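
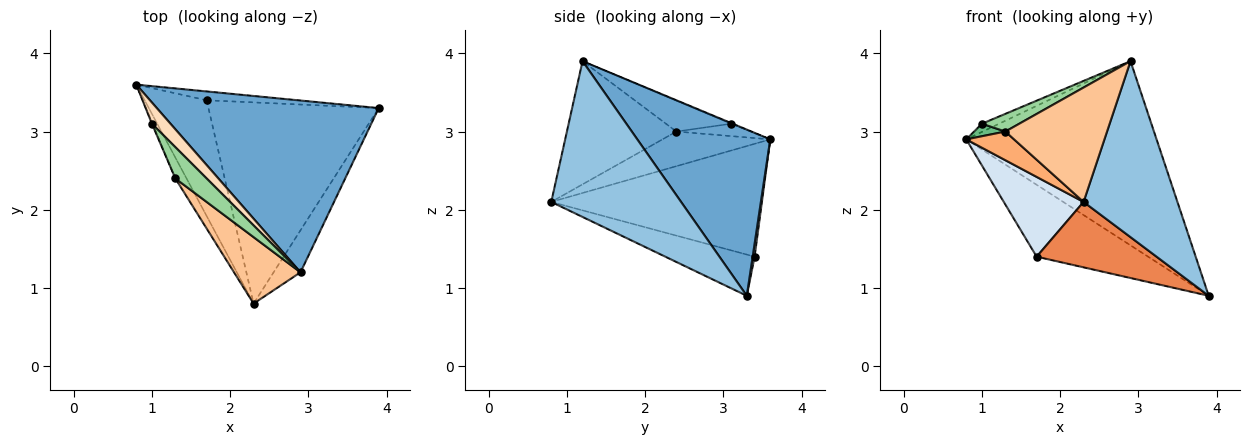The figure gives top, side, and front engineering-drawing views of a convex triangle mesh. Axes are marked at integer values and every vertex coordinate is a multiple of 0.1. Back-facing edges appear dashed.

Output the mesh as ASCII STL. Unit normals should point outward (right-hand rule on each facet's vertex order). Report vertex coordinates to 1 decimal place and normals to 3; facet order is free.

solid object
 facet normal 0.455 0.651 0.607
  outer loop
   vertex 2.9 1.2 3.9
   vertex 3.9 3.3 0.9
   vertex 0.8 3.6 2.9
  endloop
 endfacet
 facet normal 0.803 -0.580 -0.139
  outer loop
   vertex 2.9 1.2 3.9
   vertex 2.3 0.8 2.1
   vertex 3.9 3.3 0.9
  endloop
 endfacet
 facet normal 0.017 0.992 -0.122
  outer loop
   vertex 1.7 3.4 1.4
   vertex 0.8 3.6 2.9
   vertex 3.9 3.3 0.9
  endloop
 endfacet
 facet normal -0.832 -0.315 -0.457
  outer loop
   vertex 1.7 3.4 1.4
   vertex 2.3 0.8 2.1
   vertex 0.8 3.6 2.9
  endloop
 endfacet
 facet normal -0.224 -0.301 -0.927
  outer loop
   vertex 1.7 3.4 1.4
   vertex 3.9 3.3 0.9
   vertex 2.3 0.8 2.1
  endloop
 endfacet
 facet normal -0.877 -0.389 -0.283
  outer loop
   vertex 1.3 2.4 3.0
   vertex 0.8 3.6 2.9
   vertex 2.3 0.8 2.1
  endloop
 endfacet
 facet normal -0.681 -0.633 0.368
  outer loop
   vertex 1.3 2.4 3.0
   vertex 2.3 0.8 2.1
   vertex 2.9 1.2 3.9
  endloop
 endfacet
 facet normal -0.033 0.360 0.932
  outer loop
   vertex 1.0 3.1 3.1
   vertex 2.9 1.2 3.9
   vertex 0.8 3.6 2.9
  endloop
 endfacet
 facet normal -0.921 -0.388 -0.048
  outer loop
   vertex 1.0 3.1 3.1
   vertex 0.8 3.6 2.9
   vertex 1.3 2.4 3.0
  endloop
 endfacet
 facet normal -0.652 -0.374 0.660
  outer loop
   vertex 1.0 3.1 3.1
   vertex 1.3 2.4 3.0
   vertex 2.9 1.2 3.9
  endloop
 endfacet
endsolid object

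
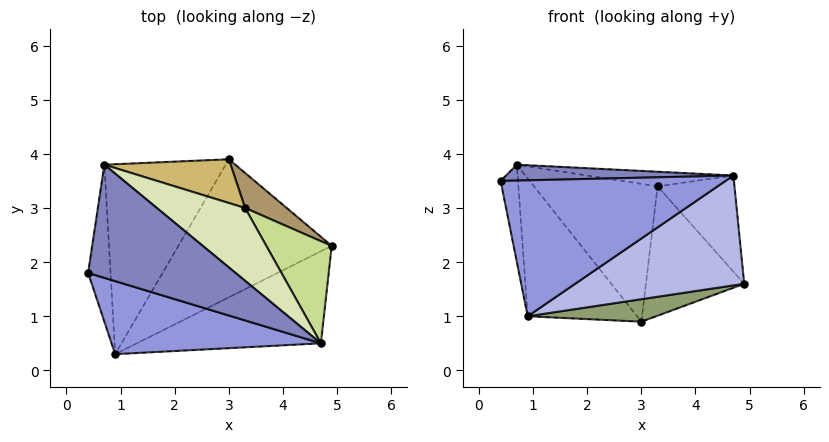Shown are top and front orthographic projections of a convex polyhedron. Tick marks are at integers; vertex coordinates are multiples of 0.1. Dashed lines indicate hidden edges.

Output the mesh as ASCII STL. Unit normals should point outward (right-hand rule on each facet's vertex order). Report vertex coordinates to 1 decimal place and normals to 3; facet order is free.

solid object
 facet normal -0.936 0.185 -0.298
  outer loop
   vertex 0.9 0.3 1.0
   vertex 0.4 1.8 3.5
   vertex 0.7 3.8 3.8
  endloop
 endfacet
 facet normal -0.065 -0.139 0.988
  outer loop
   vertex 4.7 0.5 3.6
   vertex 0.7 3.8 3.8
   vertex 0.4 1.8 3.5
  endloop
 endfacet
 facet normal -0.267 -0.849 0.456
  outer loop
   vertex 4.7 0.5 3.6
   vertex 0.4 1.8 3.5
   vertex 0.9 0.3 1.0
  endloop
 endfacet
 facet normal 0.432 -0.691 -0.579
  outer loop
   vertex 4.7 0.5 3.6
   vertex 0.9 0.3 1.0
   vertex 4.9 2.3 1.6
  endloop
 endfacet
 facet normal 0.223 -0.157 -0.962
  outer loop
   vertex 3.0 3.9 0.9
   vertex 4.9 2.3 1.6
   vertex 0.9 0.3 1.0
  endloop
 endfacet
 facet normal -0.723 0.406 -0.559
  outer loop
   vertex 3.0 3.9 0.9
   vertex 0.9 0.3 1.0
   vertex 0.7 3.8 3.8
  endloop
 endfacet
 facet normal 0.746 0.456 0.485
  outer loop
   vertex 3.3 3.0 3.4
   vertex 4.7 0.5 3.6
   vertex 4.9 2.3 1.6
  endloop
 endfacet
 facet normal 0.207 0.193 0.959
  outer loop
   vertex 3.3 3.0 3.4
   vertex 0.7 3.8 3.8
   vertex 4.7 0.5 3.6
  endloop
 endfacet
 facet normal 0.582 0.785 0.213
  outer loop
   vertex 3.3 3.0 3.4
   vertex 4.9 2.3 1.6
   vertex 3.0 3.9 0.9
  endloop
 endfacet
 facet normal 0.322 0.903 0.286
  outer loop
   vertex 3.3 3.0 3.4
   vertex 3.0 3.9 0.9
   vertex 0.7 3.8 3.8
  endloop
 endfacet
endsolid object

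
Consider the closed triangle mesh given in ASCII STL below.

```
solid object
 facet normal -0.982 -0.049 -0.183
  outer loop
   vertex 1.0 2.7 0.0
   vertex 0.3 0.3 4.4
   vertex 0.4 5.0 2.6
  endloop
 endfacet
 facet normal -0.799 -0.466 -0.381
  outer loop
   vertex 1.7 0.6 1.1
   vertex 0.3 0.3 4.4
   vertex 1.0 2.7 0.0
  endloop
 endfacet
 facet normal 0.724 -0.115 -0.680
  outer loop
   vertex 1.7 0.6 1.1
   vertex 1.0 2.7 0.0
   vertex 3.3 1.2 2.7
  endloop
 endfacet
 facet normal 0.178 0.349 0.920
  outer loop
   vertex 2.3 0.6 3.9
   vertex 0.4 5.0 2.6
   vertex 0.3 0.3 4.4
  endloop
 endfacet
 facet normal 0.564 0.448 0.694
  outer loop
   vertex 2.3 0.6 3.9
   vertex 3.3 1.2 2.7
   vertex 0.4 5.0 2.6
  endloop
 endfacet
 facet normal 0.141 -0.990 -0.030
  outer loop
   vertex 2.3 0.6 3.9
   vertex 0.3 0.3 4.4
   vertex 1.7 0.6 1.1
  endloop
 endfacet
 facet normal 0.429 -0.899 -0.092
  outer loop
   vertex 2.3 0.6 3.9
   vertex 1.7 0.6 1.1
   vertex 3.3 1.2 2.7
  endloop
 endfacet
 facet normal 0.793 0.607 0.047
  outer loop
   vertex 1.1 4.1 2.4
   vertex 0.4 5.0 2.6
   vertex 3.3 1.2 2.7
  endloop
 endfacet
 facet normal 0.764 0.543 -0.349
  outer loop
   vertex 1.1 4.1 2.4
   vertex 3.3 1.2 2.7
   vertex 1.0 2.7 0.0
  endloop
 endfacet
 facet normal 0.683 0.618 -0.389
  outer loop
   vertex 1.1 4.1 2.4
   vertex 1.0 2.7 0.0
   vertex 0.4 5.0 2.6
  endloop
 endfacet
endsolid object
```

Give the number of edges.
15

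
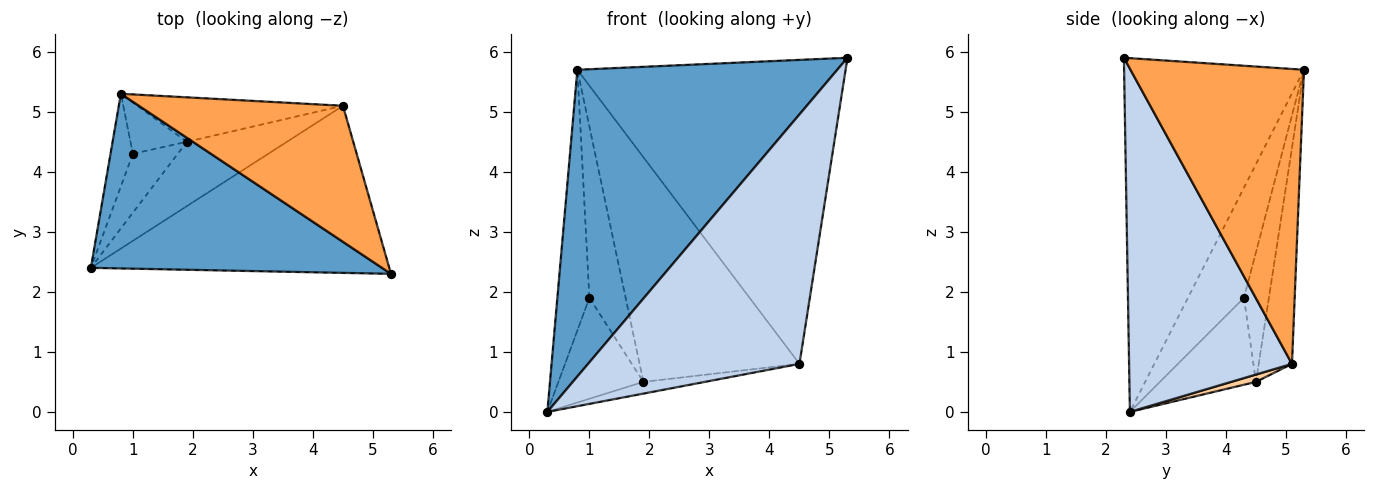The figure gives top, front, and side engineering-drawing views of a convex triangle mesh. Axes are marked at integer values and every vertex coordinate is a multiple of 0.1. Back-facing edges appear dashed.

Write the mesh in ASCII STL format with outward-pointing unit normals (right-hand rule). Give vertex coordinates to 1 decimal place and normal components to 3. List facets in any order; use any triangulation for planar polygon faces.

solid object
 facet normal -0.515 -0.745 0.424
  outer loop
   vertex 0.8 5.3 5.7
   vertex 0.3 2.4 0.0
   vertex 5.3 2.3 5.9
  endloop
 endfacet
 facet normal 0.539 -0.700 -0.469
  outer loop
   vertex 4.5 5.1 0.8
   vertex 5.3 2.3 5.9
   vertex 0.3 2.4 0.0
  endloop
 endfacet
 facet normal 0.508 0.786 0.352
  outer loop
   vertex 4.5 5.1 0.8
   vertex 0.8 5.3 5.7
   vertex 5.3 2.3 5.9
  endloop
 endfacet
 facet normal 0.072 0.179 -0.981
  outer loop
   vertex 1.9 4.5 0.5
   vertex 4.5 5.1 0.8
   vertex 0.3 2.4 0.0
  endloop
 endfacet
 facet normal -0.200 0.961 -0.190
  outer loop
   vertex 1.9 4.5 0.5
   vertex 0.8 5.3 5.7
   vertex 4.5 5.1 0.8
  endloop
 endfacet
 facet normal -0.855 0.489 -0.174
  outer loop
   vertex 1.0 4.3 1.9
   vertex 0.3 2.4 0.0
   vertex 0.8 5.3 5.7
  endloop
 endfacet
 facet normal -0.698 0.618 -0.361
  outer loop
   vertex 1.0 4.3 1.9
   vertex 1.9 4.5 0.5
   vertex 0.3 2.4 0.0
  endloop
 endfacet
 facet normal -0.550 0.800 -0.239
  outer loop
   vertex 1.0 4.3 1.9
   vertex 0.8 5.3 5.7
   vertex 1.9 4.5 0.5
  endloop
 endfacet
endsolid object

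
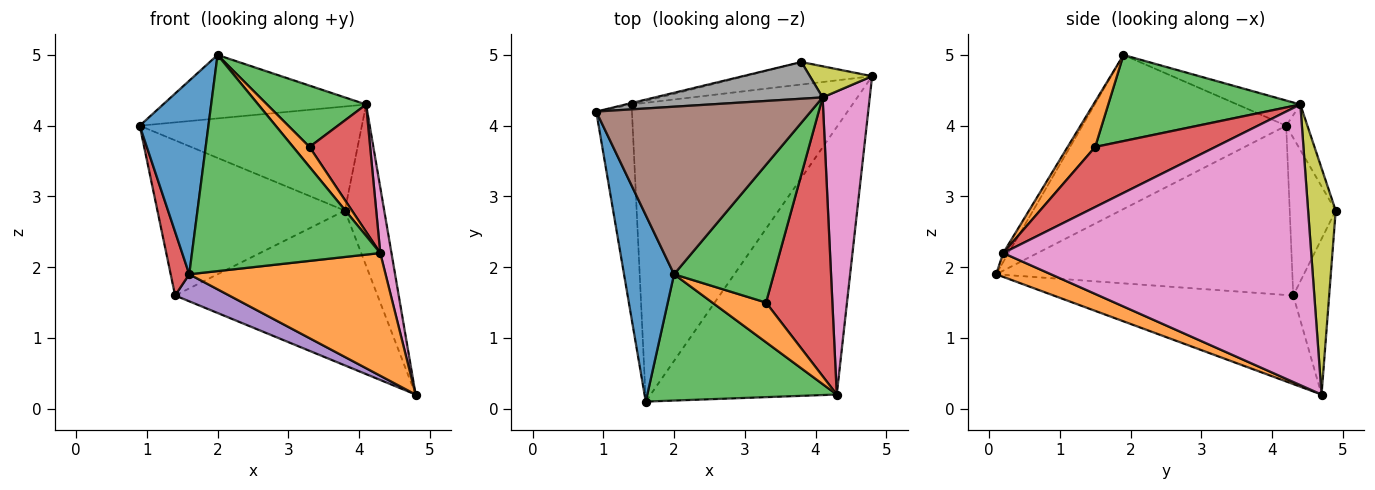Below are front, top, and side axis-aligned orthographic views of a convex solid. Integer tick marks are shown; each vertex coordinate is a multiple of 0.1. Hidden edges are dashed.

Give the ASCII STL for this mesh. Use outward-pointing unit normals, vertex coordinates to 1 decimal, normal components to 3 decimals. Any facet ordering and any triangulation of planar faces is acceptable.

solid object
 facet normal -0.906 -0.305 0.294
  outer loop
   vertex 2.0 1.9 5.0
   vertex 0.9 4.2 4.0
   vertex 1.6 0.1 1.9
  endloop
 endfacet
 facet normal 0.116 -0.414 -0.903
  outer loop
   vertex 4.3 0.2 2.2
   vertex 1.6 0.1 1.9
   vertex 4.8 4.7 0.2
  endloop
 endfacet
 facet normal -0.024 -0.863 0.504
  outer loop
   vertex 4.3 0.2 2.2
   vertex 2.0 1.9 5.0
   vertex 1.6 0.1 1.9
  endloop
 endfacet
 facet normal -0.977 -0.061 -0.206
  outer loop
   vertex 1.4 4.3 1.6
   vertex 1.6 0.1 1.9
   vertex 0.9 4.2 4.0
  endloop
 endfacet
 facet normal -0.371 -0.084 -0.925
  outer loop
   vertex 1.4 4.3 1.6
   vertex 4.8 4.7 0.2
   vertex 1.6 0.1 1.9
  endloop
 endfacet
 facet normal -0.109 0.352 0.930
  outer loop
   vertex 4.1 4.4 4.3
   vertex 0.9 4.2 4.0
   vertex 2.0 1.9 5.0
  endloop
 endfacet
 facet normal 0.986 -0.036 0.166
  outer loop
   vertex 4.1 4.4 4.3
   vertex 4.3 0.2 2.2
   vertex 4.8 4.7 0.2
  endloop
 endfacet
 facet normal -0.090 0.939 0.331
  outer loop
   vertex 3.8 4.9 2.8
   vertex 0.9 4.2 4.0
   vertex 4.1 4.4 4.3
  endloop
 endfacet
 facet normal 0.567 0.809 0.156
  outer loop
   vertex 3.8 4.9 2.8
   vertex 4.1 4.4 4.3
   vertex 4.8 4.7 0.2
  endloop
 endfacet
 facet normal -0.238 0.971 -0.009
  outer loop
   vertex 3.8 4.9 2.8
   vertex 1.4 4.3 1.6
   vertex 0.9 4.2 4.0
  endloop
 endfacet
 facet normal -0.173 0.975 -0.141
  outer loop
   vertex 3.8 4.9 2.8
   vertex 4.8 4.7 0.2
   vertex 1.4 4.3 1.6
  endloop
 endfacet
 facet normal 0.602 -0.359 0.713
  outer loop
   vertex 3.3 1.5 3.7
   vertex 2.0 1.9 5.0
   vertex 4.3 0.2 2.2
  endloop
 endfacet
 facet normal 0.619 -0.319 0.717
  outer loop
   vertex 3.3 1.5 3.7
   vertex 4.1 4.4 4.3
   vertex 2.0 1.9 5.0
  endloop
 endfacet
 facet normal 0.636 -0.321 0.702
  outer loop
   vertex 3.3 1.5 3.7
   vertex 4.3 0.2 2.2
   vertex 4.1 4.4 4.3
  endloop
 endfacet
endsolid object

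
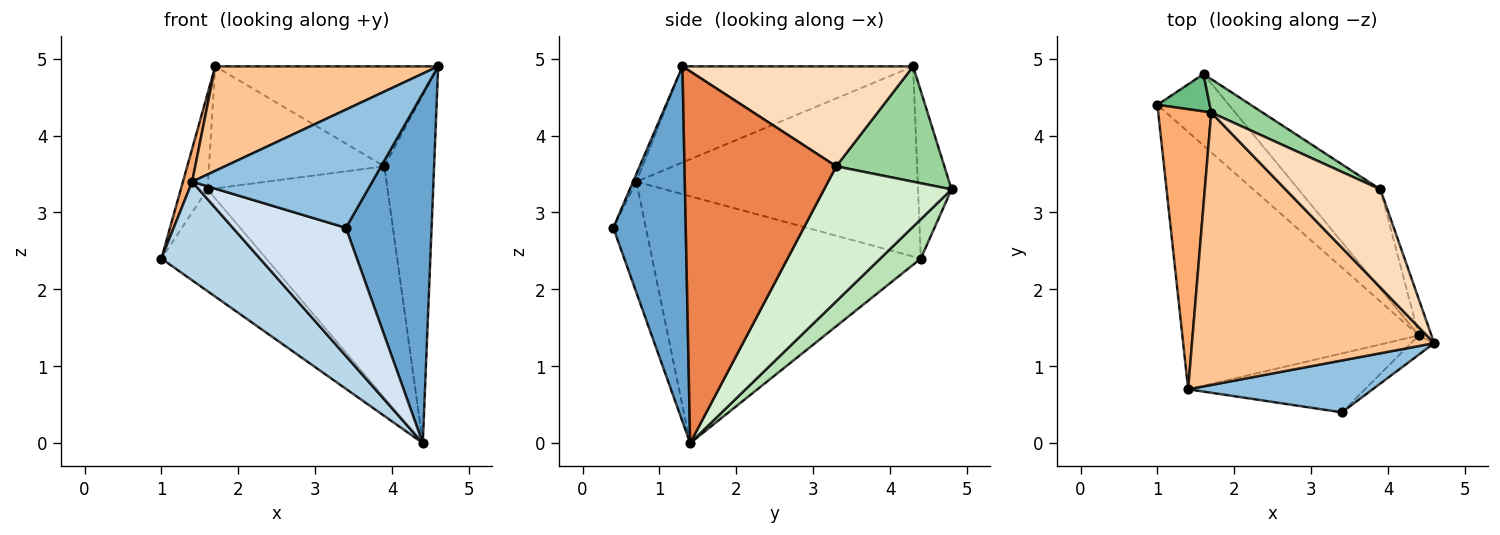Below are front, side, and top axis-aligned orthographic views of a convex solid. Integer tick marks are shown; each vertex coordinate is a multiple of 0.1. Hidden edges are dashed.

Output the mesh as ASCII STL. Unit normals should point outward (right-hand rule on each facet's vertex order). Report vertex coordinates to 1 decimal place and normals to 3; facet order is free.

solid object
 facet normal 0.645 -0.763 -0.042
  outer loop
   vertex 4.4 1.4 0.0
   vertex 4.6 1.3 4.9
   vertex 3.4 0.4 2.8
  endloop
 endfacet
 facet normal -0.017 -0.916 0.402
  outer loop
   vertex 1.4 0.7 3.4
   vertex 3.4 0.4 2.8
   vertex 4.6 1.3 4.9
  endloop
 endfacet
 facet normal -0.698 -0.256 -0.669
  outer loop
   vertex 1.4 0.7 3.4
   vertex 1.0 4.4 2.4
   vertex 4.4 1.4 0.0
  endloop
 endfacet
 facet normal -0.253 -0.879 -0.404
  outer loop
   vertex 1.4 0.7 3.4
   vertex 4.4 1.4 0.0
   vertex 3.4 0.4 2.8
  endloop
 endfacet
 facet normal 0.950 0.311 -0.032
  outer loop
   vertex 3.9 3.3 3.6
   vertex 4.6 1.3 4.9
   vertex 4.4 1.4 0.0
  endloop
 endfacet
 facet normal -0.963 -0.032 0.268
  outer loop
   vertex 1.7 4.3 4.9
   vertex 1.0 4.4 2.4
   vertex 1.4 0.7 3.4
  endloop
 endfacet
 facet normal -0.347 -0.336 0.876
  outer loop
   vertex 1.7 4.3 4.9
   vertex 1.4 0.7 3.4
   vertex 4.6 1.3 4.9
  endloop
 endfacet
 facet normal 0.594 0.574 0.564
  outer loop
   vertex 1.7 4.3 4.9
   vertex 4.6 1.3 4.9
   vertex 3.9 3.3 3.6
  endloop
 endfacet
 facet normal -0.759 0.606 0.237
  outer loop
   vertex 1.6 4.8 3.3
   vertex 1.0 4.4 2.4
   vertex 1.7 4.3 4.9
  endloop
 endfacet
 facet normal 0.511 0.829 0.227
  outer loop
   vertex 1.6 4.8 3.3
   vertex 1.7 4.3 4.9
   vertex 3.9 3.3 3.6
  endloop
 endfacet
 facet normal 0.302 0.780 -0.548
  outer loop
   vertex 1.6 4.8 3.3
   vertex 4.4 1.4 0.0
   vertex 1.0 4.4 2.4
  endloop
 endfacet
 facet normal 0.545 0.770 -0.331
  outer loop
   vertex 1.6 4.8 3.3
   vertex 3.9 3.3 3.6
   vertex 4.4 1.4 0.0
  endloop
 endfacet
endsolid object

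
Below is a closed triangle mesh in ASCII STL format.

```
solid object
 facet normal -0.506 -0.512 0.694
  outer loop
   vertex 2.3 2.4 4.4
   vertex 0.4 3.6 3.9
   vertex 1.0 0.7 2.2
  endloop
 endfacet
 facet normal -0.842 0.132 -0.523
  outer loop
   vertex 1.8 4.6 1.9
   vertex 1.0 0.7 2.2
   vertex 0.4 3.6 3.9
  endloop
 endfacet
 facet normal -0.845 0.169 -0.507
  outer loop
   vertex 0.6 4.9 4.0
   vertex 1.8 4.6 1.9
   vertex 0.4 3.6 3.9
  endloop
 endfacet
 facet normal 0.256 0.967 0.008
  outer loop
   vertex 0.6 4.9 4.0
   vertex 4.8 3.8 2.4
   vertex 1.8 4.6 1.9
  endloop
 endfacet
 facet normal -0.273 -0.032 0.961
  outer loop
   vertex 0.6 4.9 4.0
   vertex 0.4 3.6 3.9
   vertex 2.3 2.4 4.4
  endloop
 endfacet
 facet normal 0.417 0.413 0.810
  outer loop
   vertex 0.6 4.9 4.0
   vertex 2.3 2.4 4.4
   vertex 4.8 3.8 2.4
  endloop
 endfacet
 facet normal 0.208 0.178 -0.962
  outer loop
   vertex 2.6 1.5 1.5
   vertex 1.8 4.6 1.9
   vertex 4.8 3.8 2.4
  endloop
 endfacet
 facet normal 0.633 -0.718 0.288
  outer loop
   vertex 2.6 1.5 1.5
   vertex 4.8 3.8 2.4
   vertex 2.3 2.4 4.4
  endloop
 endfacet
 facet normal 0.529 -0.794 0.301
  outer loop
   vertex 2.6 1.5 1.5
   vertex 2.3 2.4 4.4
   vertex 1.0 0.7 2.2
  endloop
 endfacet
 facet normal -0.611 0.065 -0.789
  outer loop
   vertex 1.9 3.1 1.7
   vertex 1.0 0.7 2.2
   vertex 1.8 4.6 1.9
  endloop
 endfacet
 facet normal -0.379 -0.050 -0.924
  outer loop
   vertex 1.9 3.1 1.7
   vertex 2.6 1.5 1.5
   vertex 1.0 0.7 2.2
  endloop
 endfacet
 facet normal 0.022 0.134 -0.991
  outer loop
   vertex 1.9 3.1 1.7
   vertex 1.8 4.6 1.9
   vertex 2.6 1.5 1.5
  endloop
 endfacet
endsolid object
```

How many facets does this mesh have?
12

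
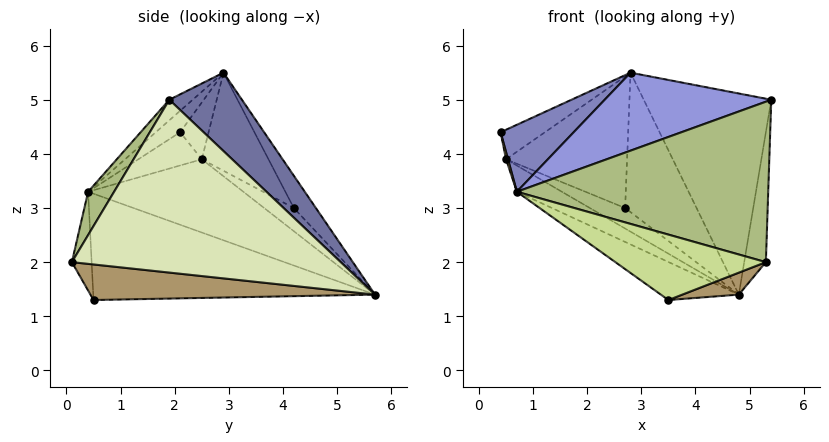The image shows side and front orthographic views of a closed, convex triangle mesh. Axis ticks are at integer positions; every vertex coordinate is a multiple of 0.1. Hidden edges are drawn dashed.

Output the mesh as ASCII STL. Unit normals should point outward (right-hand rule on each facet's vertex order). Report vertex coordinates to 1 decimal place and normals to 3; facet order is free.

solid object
 facet normal 0.380 0.667 0.641
  outer loop
   vertex 2.8 2.9 5.5
   vertex 5.4 1.9 5.0
   vertex 4.8 5.7 1.4
  endloop
 endfacet
 facet normal -0.186 -0.557 0.810
  outer loop
   vertex 0.7 0.4 3.3
   vertex 2.8 2.9 5.5
   vertex 0.4 2.1 4.4
  endloop
 endfacet
 facet normal -0.086 -0.616 0.783
  outer loop
   vertex 0.7 0.4 3.3
   vertex 5.4 1.9 5.0
   vertex 2.8 2.9 5.5
  endloop
 endfacet
 facet normal -0.578 0.160 -0.801
  outer loop
   vertex 0.7 0.4 3.3
   vertex 4.8 5.7 1.4
   vertex 3.5 0.5 1.3
  endloop
 endfacet
 facet normal -0.263 0.852 0.453
  outer loop
   vertex 2.7 4.2 3.0
   vertex 2.8 2.9 5.5
   vertex 4.8 5.7 1.4
  endloop
 endfacet
 facet normal 0.088 -0.855 0.510
  outer loop
   vertex 5.3 0.1 2.0
   vertex 5.4 1.9 5.0
   vertex 0.7 0.4 3.3
  endloop
 endfacet
 facet normal -0.127 -0.966 -0.226
  outer loop
   vertex 5.3 0.1 2.0
   vertex 0.7 0.4 3.3
   vertex 3.5 0.5 1.3
  endloop
 endfacet
 facet normal 0.993 0.080 -0.081
  outer loop
   vertex 5.3 0.1 2.0
   vertex 4.8 5.7 1.4
   vertex 5.4 1.9 5.0
  endloop
 endfacet
 facet normal 0.348 -0.069 -0.935
  outer loop
   vertex 5.3 0.1 2.0
   vertex 3.5 0.5 1.3
   vertex 4.8 5.7 1.4
  endloop
 endfacet
 facet normal -0.975 -0.030 -0.219
  outer loop
   vertex 0.5 2.5 3.9
   vertex 0.7 0.4 3.3
   vertex 0.4 2.1 4.4
  endloop
 endfacet
 facet normal -0.587 0.170 -0.792
  outer loop
   vertex 0.5 2.5 3.9
   vertex 4.8 5.7 1.4
   vertex 0.7 0.4 3.3
  endloop
 endfacet
 facet normal -0.638 0.759 -0.126
  outer loop
   vertex 0.5 2.5 3.9
   vertex 2.7 4.2 3.0
   vertex 4.8 5.7 1.4
  endloop
 endfacet
 facet normal -0.470 0.733 0.492
  outer loop
   vertex 0.5 2.5 3.9
   vertex 0.4 2.1 4.4
   vertex 2.8 2.9 5.5
  endloop
 endfacet
 facet normal -0.436 0.791 0.429
  outer loop
   vertex 0.5 2.5 3.9
   vertex 2.8 2.9 5.5
   vertex 2.7 4.2 3.0
  endloop
 endfacet
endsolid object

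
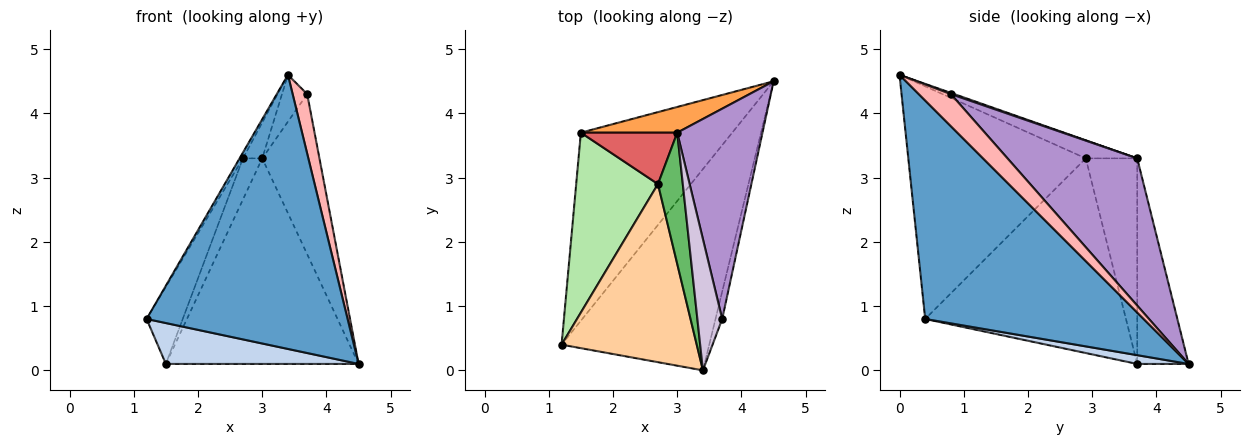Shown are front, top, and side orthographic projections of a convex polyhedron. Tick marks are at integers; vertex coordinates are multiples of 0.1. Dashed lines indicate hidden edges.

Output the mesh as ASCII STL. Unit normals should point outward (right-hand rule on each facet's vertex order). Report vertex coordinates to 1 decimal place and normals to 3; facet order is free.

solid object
 facet normal 0.659 -0.606 -0.445
  outer loop
   vertex 3.4 0.0 4.6
   vertex 1.2 0.4 0.8
   vertex 4.5 4.5 0.1
  endloop
 endfacet
 facet normal 0.057 -0.212 -0.976
  outer loop
   vertex 1.5 3.7 0.1
   vertex 4.5 4.5 0.1
   vertex 1.2 0.4 0.8
  endloop
 endfacet
 facet normal -0.256 0.959 0.120
  outer loop
   vertex 1.5 3.7 0.1
   vertex 3.0 3.7 3.3
   vertex 4.5 4.5 0.1
  endloop
 endfacet
 facet normal -0.865 0.016 0.502
  outer loop
   vertex 2.7 2.9 3.3
   vertex 1.2 0.4 0.8
   vertex 3.4 0.0 4.6
  endloop
 endfacet
 facet normal -0.574 0.215 0.790
  outer loop
   vertex 2.7 2.9 3.3
   vertex 3.4 0.0 4.6
   vertex 3.0 3.7 3.3
  endloop
 endfacet
 facet normal -0.910 0.164 0.382
  outer loop
   vertex 2.7 2.9 3.3
   vertex 1.5 3.7 0.1
   vertex 1.2 0.4 0.8
  endloop
 endfacet
 facet normal -0.857 0.322 0.402
  outer loop
   vertex 2.7 2.9 3.3
   vertex 3.0 3.7 3.3
   vertex 1.5 3.7 0.1
  endloop
 endfacet
 facet normal 0.895 -0.406 -0.187
  outer loop
   vertex 3.7 0.8 4.3
   vertex 3.4 0.0 4.6
   vertex 4.5 4.5 0.1
  endloop
 endfacet
 facet normal 0.809 0.357 0.468
  outer loop
   vertex 3.7 0.8 4.3
   vertex 4.5 4.5 0.1
   vertex 3.0 3.7 3.3
  endloop
 endfacet
 facet normal 0.046 0.336 0.941
  outer loop
   vertex 3.7 0.8 4.3
   vertex 3.0 3.7 3.3
   vertex 3.4 0.0 4.6
  endloop
 endfacet
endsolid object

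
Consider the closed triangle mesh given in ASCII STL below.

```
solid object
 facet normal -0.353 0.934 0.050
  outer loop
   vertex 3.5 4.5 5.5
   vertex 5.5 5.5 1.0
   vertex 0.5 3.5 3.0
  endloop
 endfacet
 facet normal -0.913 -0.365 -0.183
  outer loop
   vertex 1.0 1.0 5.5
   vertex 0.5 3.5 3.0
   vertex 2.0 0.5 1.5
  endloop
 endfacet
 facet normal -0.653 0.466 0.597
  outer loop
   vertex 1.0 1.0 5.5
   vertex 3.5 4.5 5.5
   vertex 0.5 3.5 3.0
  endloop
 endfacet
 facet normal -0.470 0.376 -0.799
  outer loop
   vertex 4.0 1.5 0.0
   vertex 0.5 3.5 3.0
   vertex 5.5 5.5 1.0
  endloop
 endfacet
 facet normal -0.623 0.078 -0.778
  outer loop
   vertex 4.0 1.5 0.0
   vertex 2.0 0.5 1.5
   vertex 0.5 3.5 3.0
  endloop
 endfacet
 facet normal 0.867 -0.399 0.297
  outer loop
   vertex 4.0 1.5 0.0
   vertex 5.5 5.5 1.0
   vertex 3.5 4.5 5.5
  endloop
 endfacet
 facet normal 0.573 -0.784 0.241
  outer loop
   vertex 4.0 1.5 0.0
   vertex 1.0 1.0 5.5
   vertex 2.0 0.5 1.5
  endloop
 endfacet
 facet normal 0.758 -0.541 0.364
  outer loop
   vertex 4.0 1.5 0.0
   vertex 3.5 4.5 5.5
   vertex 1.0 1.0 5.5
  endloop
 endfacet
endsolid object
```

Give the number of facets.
8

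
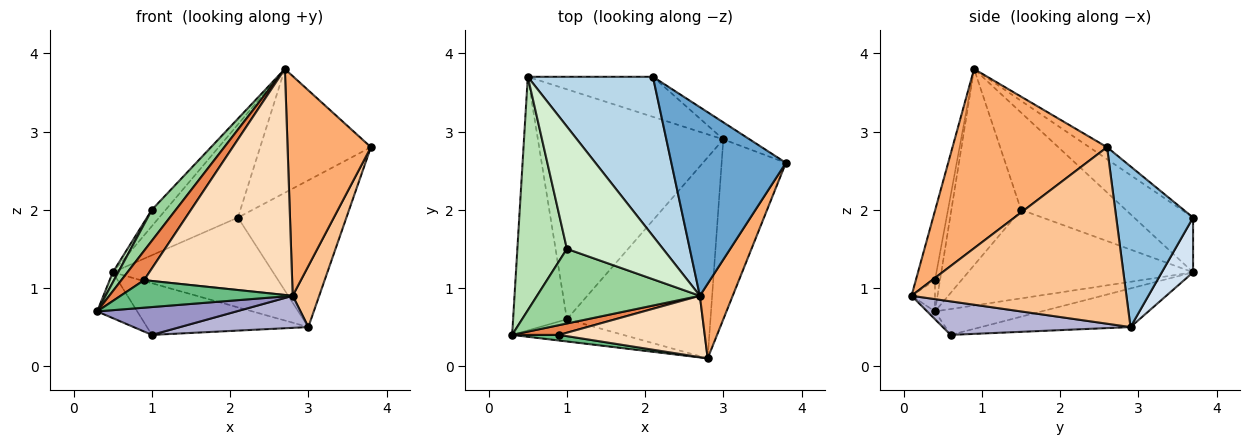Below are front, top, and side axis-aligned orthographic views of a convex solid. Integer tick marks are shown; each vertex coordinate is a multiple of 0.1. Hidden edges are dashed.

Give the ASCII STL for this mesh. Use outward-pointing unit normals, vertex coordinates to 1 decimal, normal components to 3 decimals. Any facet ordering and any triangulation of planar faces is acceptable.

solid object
 facet normal -0.087 0.546 0.833
  outer loop
   vertex 2.7 0.9 3.8
   vertex 3.8 2.6 2.8
   vertex 2.1 3.7 1.9
  endloop
 endfacet
 facet normal 0.576 0.812 -0.094
  outer loop
   vertex 3.0 2.9 0.5
   vertex 2.1 3.7 1.9
   vertex 3.8 2.6 2.8
  endloop
 endfacet
 facet normal -0.353 0.472 0.808
  outer loop
   vertex 0.5 3.7 1.2
   vertex 2.7 0.9 3.8
   vertex 2.1 3.7 1.9
  endloop
 endfacet
 facet normal 0.175 0.899 -0.401
  outer loop
   vertex 0.5 3.7 1.2
   vertex 2.1 3.7 1.9
   vertex 3.0 2.9 0.5
  endloop
 endfacet
 facet normal -0.206 -0.928 0.309
  outer loop
   vertex 0.9 0.4 1.1
   vertex 2.7 0.9 3.8
   vertex 0.3 0.4 0.7
  endloop
 endfacet
 facet normal 0.869 -0.469 0.159
  outer loop
   vertex 2.8 0.1 0.9
   vertex 3.8 2.6 2.8
   vertex 2.7 0.9 3.8
  endloop
 endfacet
 facet normal 0.933 -0.115 -0.340
  outer loop
   vertex 2.8 0.1 0.9
   vertex 3.0 2.9 0.5
   vertex 3.8 2.6 2.8
  endloop
 endfacet
 facet normal -0.124 -0.958 0.260
  outer loop
   vertex 2.8 0.1 0.9
   vertex 2.7 0.9 3.8
   vertex 0.9 0.4 1.1
  endloop
 endfacet
 facet normal -0.132 -0.971 0.199
  outer loop
   vertex 2.8 0.1 0.9
   vertex 0.9 0.4 1.1
   vertex 0.3 0.4 0.7
  endloop
 endfacet
 facet normal -0.744 -0.256 0.617
  outer loop
   vertex 1.0 1.5 2.0
   vertex 0.3 0.4 0.7
   vertex 2.7 0.9 3.8
  endloop
 endfacet
 facet normal -0.873 -0.021 0.488
  outer loop
   vertex 1.0 1.5 2.0
   vertex 0.5 3.7 1.2
   vertex 0.3 0.4 0.7
  endloop
 endfacet
 facet normal -0.708 0.094 0.700
  outer loop
   vertex 1.0 1.5 2.0
   vertex 2.7 0.9 3.8
   vertex 0.5 3.7 1.2
  endloop
 endfacet
 facet normal -0.044 -0.781 -0.623
  outer loop
   vertex 1.0 0.6 0.4
   vertex 2.8 0.1 0.9
   vertex 0.3 0.4 0.7
  endloop
 endfacet
 facet normal 0.225 -0.154 -0.962
  outer loop
   vertex 1.0 0.6 0.4
   vertex 3.0 2.9 0.5
   vertex 2.8 0.1 0.9
  endloop
 endfacet
 facet normal -0.427 0.161 -0.890
  outer loop
   vertex 1.0 0.6 0.4
   vertex 0.3 0.4 0.7
   vertex 0.5 3.7 1.2
  endloop
 endfacet
 facet normal -0.199 0.215 -0.956
  outer loop
   vertex 1.0 0.6 0.4
   vertex 0.5 3.7 1.2
   vertex 3.0 2.9 0.5
  endloop
 endfacet
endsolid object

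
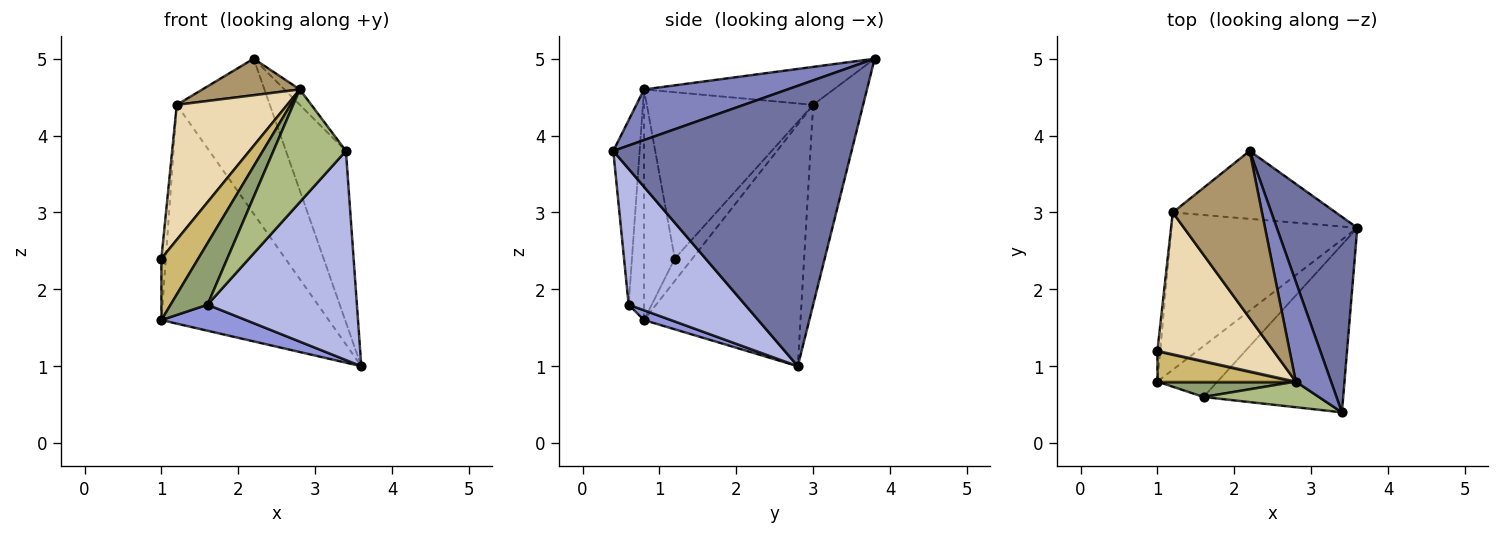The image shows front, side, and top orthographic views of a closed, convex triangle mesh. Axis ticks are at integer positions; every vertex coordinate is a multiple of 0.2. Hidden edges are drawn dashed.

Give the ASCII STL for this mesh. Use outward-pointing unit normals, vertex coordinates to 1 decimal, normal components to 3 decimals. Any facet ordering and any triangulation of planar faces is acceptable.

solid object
 facet normal 0.934 0.235 0.268
  outer loop
   vertex 2.2 3.8 5.0
   vertex 3.4 0.4 3.8
   vertex 3.6 2.8 1.0
  endloop
 endfacet
 facet normal 0.817 0.088 0.569
  outer loop
   vertex 2.8 0.8 4.6
   vertex 3.4 0.4 3.8
   vertex 2.2 3.8 5.0
  endloop
 endfacet
 facet normal 0.143 -0.451 -0.881
  outer loop
   vertex 1.6 0.6 1.8
   vertex 1.0 0.8 1.6
   vertex 3.6 2.8 1.0
  endloop
 endfacet
 facet normal 0.520 -0.667 -0.534
  outer loop
   vertex 1.6 0.6 1.8
   vertex 3.6 2.8 1.0
   vertex 3.4 0.4 3.8
  endloop
 endfacet
 facet normal -0.375 -0.899 0.225
  outer loop
   vertex 1.6 0.6 1.8
   vertex 2.8 0.8 4.6
   vertex 1.0 0.8 1.6
  endloop
 endfacet
 facet normal -0.334 -0.919 0.209
  outer loop
   vertex 1.6 0.6 1.8
   vertex 3.4 0.4 3.8
   vertex 2.8 0.8 4.6
  endloop
 endfacet
 facet normal -0.605 0.647 -0.465
  outer loop
   vertex 1.2 3.0 4.4
   vertex 3.6 2.8 1.0
   vertex 1.0 0.8 1.6
  endloop
 endfacet
 facet normal -0.442 0.822 -0.360
  outer loop
   vertex 1.2 3.0 4.4
   vertex 2.2 3.8 5.0
   vertex 3.6 2.8 1.0
  endloop
 endfacet
 facet normal -0.384 -0.197 0.902
  outer loop
   vertex 1.2 3.0 4.4
   vertex 2.8 0.8 4.6
   vertex 2.2 3.8 5.0
  endloop
 endfacet
 facet normal -0.598 -0.717 0.359
  outer loop
   vertex 1.0 1.2 2.4
   vertex 1.0 0.8 1.6
   vertex 2.8 0.8 4.6
  endloop
 endfacet
 facet normal -0.963 0.241 -0.120
  outer loop
   vertex 1.0 1.2 2.4
   vertex 1.2 3.0 4.4
   vertex 1.0 0.8 1.6
  endloop
 endfacet
 facet normal -0.720 -0.478 0.502
  outer loop
   vertex 1.0 1.2 2.4
   vertex 2.8 0.8 4.6
   vertex 1.2 3.0 4.4
  endloop
 endfacet
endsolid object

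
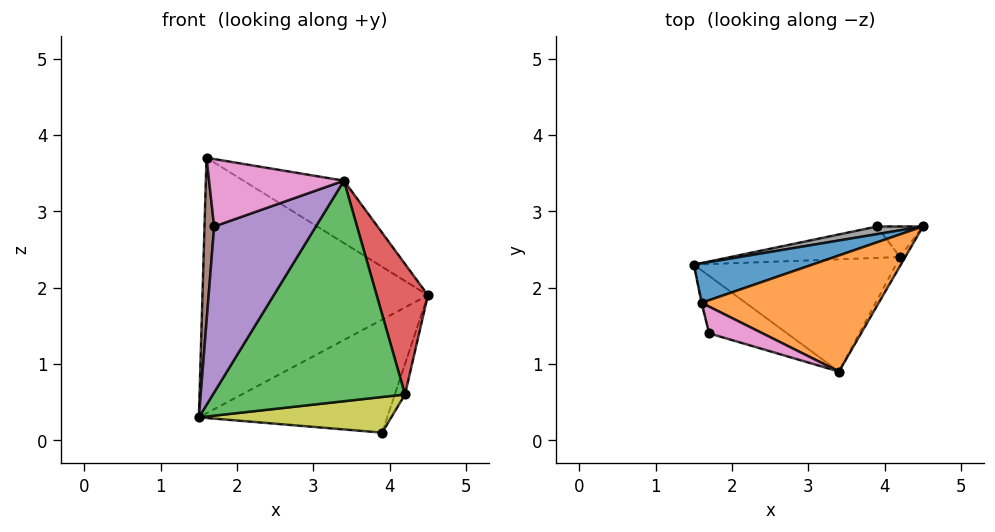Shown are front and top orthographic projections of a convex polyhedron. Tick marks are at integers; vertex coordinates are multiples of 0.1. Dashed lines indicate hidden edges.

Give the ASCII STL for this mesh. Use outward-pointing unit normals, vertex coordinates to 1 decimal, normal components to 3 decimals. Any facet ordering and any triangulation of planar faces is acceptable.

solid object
 facet normal -0.239 0.960 0.148
  outer loop
   vertex 1.6 1.8 3.7
   vertex 4.5 2.8 1.9
   vertex 1.5 2.3 0.3
  endloop
 endfacet
 facet normal 0.358 0.442 0.822
  outer loop
   vertex 1.6 1.8 3.7
   vertex 3.4 0.9 3.4
   vertex 4.5 2.8 1.9
  endloop
 endfacet
 facet normal 0.083 -0.888 -0.452
  outer loop
   vertex 4.2 2.4 0.6
   vertex 3.4 0.9 3.4
   vertex 1.5 2.3 0.3
  endloop
 endfacet
 facet normal 0.852 -0.522 -0.036
  outer loop
   vertex 4.2 2.4 0.6
   vertex 4.5 2.8 1.9
   vertex 3.4 0.9 3.4
  endloop
 endfacet
 facet normal -0.160 -0.933 -0.323
  outer loop
   vertex 1.7 1.4 2.8
   vertex 1.5 2.3 0.3
   vertex 3.4 0.9 3.4
  endloop
 endfacet
 facet normal -0.973 -0.231 -0.005
  outer loop
   vertex 1.7 1.4 2.8
   vertex 1.6 1.8 3.7
   vertex 1.5 2.3 0.3
  endloop
 endfacet
 facet normal -0.374 -0.862 0.342
  outer loop
   vertex 1.7 1.4 2.8
   vertex 3.4 0.9 3.4
   vertex 1.6 1.8 3.7
  endloop
 endfacet
 facet normal -0.198 0.978 0.066
  outer loop
   vertex 3.9 2.8 0.1
   vertex 1.5 2.3 0.3
   vertex 4.5 2.8 1.9
  endloop
 endfacet
 facet normal 0.101 -0.747 -0.658
  outer loop
   vertex 3.9 2.8 0.1
   vertex 4.2 2.4 0.6
   vertex 1.5 2.3 0.3
  endloop
 endfacet
 facet normal 0.905 0.302 -0.302
  outer loop
   vertex 3.9 2.8 0.1
   vertex 4.5 2.8 1.9
   vertex 4.2 2.4 0.6
  endloop
 endfacet
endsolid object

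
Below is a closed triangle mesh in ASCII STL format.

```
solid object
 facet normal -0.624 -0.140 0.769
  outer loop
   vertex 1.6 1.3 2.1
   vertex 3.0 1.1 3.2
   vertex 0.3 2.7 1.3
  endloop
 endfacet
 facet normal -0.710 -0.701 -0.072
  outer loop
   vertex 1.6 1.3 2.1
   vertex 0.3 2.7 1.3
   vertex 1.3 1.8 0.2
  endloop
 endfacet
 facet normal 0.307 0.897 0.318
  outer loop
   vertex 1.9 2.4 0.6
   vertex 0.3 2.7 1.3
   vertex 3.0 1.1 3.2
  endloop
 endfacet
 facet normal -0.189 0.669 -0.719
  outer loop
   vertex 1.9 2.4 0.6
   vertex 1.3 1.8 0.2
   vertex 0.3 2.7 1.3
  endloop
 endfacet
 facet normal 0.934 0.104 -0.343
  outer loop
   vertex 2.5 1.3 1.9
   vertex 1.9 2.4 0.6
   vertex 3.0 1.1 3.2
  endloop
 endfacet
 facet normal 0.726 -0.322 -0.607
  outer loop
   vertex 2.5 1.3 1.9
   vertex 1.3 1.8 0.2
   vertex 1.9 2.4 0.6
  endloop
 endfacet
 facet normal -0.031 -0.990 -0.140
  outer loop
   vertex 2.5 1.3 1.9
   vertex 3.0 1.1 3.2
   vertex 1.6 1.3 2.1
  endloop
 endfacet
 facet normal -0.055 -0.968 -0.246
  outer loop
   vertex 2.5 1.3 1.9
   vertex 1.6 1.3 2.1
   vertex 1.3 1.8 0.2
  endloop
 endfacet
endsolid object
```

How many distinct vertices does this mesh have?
6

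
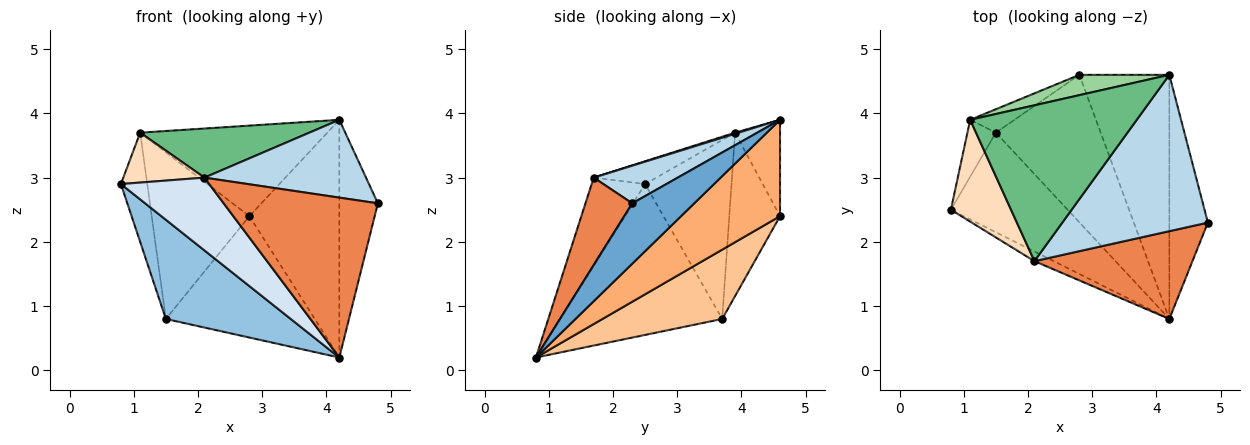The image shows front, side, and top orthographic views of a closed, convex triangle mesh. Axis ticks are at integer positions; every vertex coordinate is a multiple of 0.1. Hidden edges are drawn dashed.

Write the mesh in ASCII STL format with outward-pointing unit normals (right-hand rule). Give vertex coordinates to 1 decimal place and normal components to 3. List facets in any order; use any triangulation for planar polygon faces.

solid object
 facet normal 0.746 0.464 -0.477
  outer loop
   vertex 4.2 0.8 0.2
   vertex 4.2 4.6 3.9
   vertex 4.8 2.3 2.6
  endloop
 endfacet
 facet normal -0.675 -0.521 -0.523
  outer loop
   vertex 1.5 3.7 0.8
   vertex 4.2 0.8 0.2
   vertex 0.8 2.5 2.9
  endloop
 endfacet
 facet normal 0.226 -0.434 0.872
  outer loop
   vertex 2.1 1.7 3.0
   vertex 4.8 2.3 2.6
   vertex 4.2 4.6 3.9
  endloop
 endfacet
 facet normal -0.514 -0.850 -0.113
  outer loop
   vertex 2.1 1.7 3.0
   vertex 0.8 2.5 2.9
   vertex 4.2 0.8 0.2
  endloop
 endfacet
 facet normal 0.257 -0.847 0.465
  outer loop
   vertex 2.1 1.7 3.0
   vertex 4.2 0.8 0.2
   vertex 4.8 2.3 2.6
  endloop
 endfacet
 facet normal 0.609 0.553 -0.568
  outer loop
   vertex 2.8 4.6 2.4
   vertex 4.2 4.6 3.9
   vertex 4.2 0.8 0.2
  endloop
 endfacet
 facet normal 0.455 0.566 -0.688
  outer loop
   vertex 2.8 4.6 2.4
   vertex 4.2 0.8 0.2
   vertex 1.5 3.7 0.8
  endloop
 endfacet
 facet normal -0.322 -0.417 0.850
  outer loop
   vertex 1.1 3.9 3.7
   vertex 0.8 2.5 2.9
   vertex 2.1 1.7 3.0
  endloop
 endfacet
 facet normal 0.006 -0.301 0.954
  outer loop
   vertex 1.1 3.9 3.7
   vertex 2.1 1.7 3.0
   vertex 4.2 4.6 3.9
  endloop
 endfacet
 facet normal -0.228 0.950 0.213
  outer loop
   vertex 1.1 3.9 3.7
   vertex 4.2 4.6 3.9
   vertex 2.8 4.6 2.4
  endloop
 endfacet
 facet normal -0.946 0.289 -0.150
  outer loop
   vertex 1.1 3.9 3.7
   vertex 1.5 3.7 0.8
   vertex 0.8 2.5 2.9
  endloop
 endfacet
 facet normal -0.457 0.881 -0.124
  outer loop
   vertex 1.1 3.9 3.7
   vertex 2.8 4.6 2.4
   vertex 1.5 3.7 0.8
  endloop
 endfacet
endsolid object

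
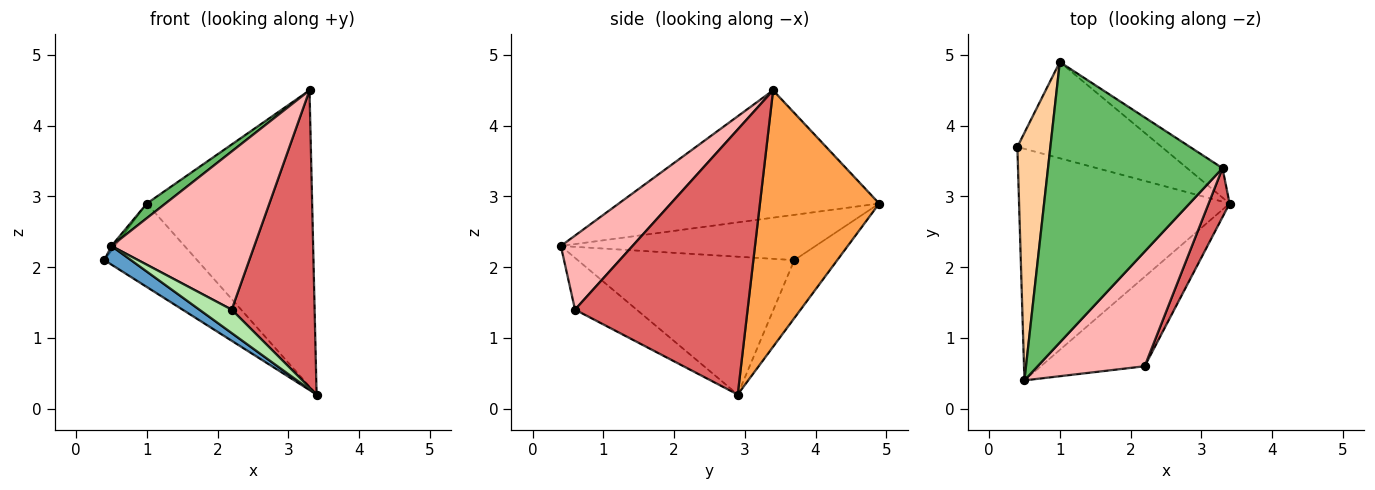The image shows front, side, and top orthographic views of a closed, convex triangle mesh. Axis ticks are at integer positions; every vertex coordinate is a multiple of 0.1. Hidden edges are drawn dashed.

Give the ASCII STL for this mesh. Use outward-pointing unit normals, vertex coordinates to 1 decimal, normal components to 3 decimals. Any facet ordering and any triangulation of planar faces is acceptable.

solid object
 facet normal -0.547 -0.067 -0.835
  outer loop
   vertex 0.5 0.4 2.3
   vertex 0.4 3.7 2.1
   vertex 3.4 2.9 0.2
  endloop
 endfacet
 facet normal -0.291 0.627 -0.723
  outer loop
   vertex 1.0 4.9 2.9
   vertex 3.4 2.9 0.2
   vertex 0.4 3.7 2.1
  endloop
 endfacet
 facet normal 0.583 0.808 -0.080
  outer loop
   vertex 1.0 4.9 2.9
   vertex 3.3 3.4 4.5
   vertex 3.4 2.9 0.2
  endloop
 endfacet
 facet normal -0.808 0.011 0.589
  outer loop
   vertex 1.0 4.9 2.9
   vertex 0.4 3.7 2.1
   vertex 0.5 0.4 2.3
  endloop
 endfacet
 facet normal -0.589 -0.042 0.807
  outer loop
   vertex 1.0 4.9 2.9
   vertex 0.5 0.4 2.3
   vertex 3.3 3.4 4.5
  endloop
 endfacet
 facet normal -0.434 -0.228 -0.871
  outer loop
   vertex 2.2 0.6 1.4
   vertex 0.5 0.4 2.3
   vertex 3.4 2.9 0.2
  endloop
 endfacet
 facet normal 0.899 -0.432 0.071
  outer loop
   vertex 2.2 0.6 1.4
   vertex 3.4 2.9 0.2
   vertex 3.3 3.4 4.5
  endloop
 endfacet
 facet normal 0.376 -0.750 0.544
  outer loop
   vertex 2.2 0.6 1.4
   vertex 3.3 3.4 4.5
   vertex 0.5 0.4 2.3
  endloop
 endfacet
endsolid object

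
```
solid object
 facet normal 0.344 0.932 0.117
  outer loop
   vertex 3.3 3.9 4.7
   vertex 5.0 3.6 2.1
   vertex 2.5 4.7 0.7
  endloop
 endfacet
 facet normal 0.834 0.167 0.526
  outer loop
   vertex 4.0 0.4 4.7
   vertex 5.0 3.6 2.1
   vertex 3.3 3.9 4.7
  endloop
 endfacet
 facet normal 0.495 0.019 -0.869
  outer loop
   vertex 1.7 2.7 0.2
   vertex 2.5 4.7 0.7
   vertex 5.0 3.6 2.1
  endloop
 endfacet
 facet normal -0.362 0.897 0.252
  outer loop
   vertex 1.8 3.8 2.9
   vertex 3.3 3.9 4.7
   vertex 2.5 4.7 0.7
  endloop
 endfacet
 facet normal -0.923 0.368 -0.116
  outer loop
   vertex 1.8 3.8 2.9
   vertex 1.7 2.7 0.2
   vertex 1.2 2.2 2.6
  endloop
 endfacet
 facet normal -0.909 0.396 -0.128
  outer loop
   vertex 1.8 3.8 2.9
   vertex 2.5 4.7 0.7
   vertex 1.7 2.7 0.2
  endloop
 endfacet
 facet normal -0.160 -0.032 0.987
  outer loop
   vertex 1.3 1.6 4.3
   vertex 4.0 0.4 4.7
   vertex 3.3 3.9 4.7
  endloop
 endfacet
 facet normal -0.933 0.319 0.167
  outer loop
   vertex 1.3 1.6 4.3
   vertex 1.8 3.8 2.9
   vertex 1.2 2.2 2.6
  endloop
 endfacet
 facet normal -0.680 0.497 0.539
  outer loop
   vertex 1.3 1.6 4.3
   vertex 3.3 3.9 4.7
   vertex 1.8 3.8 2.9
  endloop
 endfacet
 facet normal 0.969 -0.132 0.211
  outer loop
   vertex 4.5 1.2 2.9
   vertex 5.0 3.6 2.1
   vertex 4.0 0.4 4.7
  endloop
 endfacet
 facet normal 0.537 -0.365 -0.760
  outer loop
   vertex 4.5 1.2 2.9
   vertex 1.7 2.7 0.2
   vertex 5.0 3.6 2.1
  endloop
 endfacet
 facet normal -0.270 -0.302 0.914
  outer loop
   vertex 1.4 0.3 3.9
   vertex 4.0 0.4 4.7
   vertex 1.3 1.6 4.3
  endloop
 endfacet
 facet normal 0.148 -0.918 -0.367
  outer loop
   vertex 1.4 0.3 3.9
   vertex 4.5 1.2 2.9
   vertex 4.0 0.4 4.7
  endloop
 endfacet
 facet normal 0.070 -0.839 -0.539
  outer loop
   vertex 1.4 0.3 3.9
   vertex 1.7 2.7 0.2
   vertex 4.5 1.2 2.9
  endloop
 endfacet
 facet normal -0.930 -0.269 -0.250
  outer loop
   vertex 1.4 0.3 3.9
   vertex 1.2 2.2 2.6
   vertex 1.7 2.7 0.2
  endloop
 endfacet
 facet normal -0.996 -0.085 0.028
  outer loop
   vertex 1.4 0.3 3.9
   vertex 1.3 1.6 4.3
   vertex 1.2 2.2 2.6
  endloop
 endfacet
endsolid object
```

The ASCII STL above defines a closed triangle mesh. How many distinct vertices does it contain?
10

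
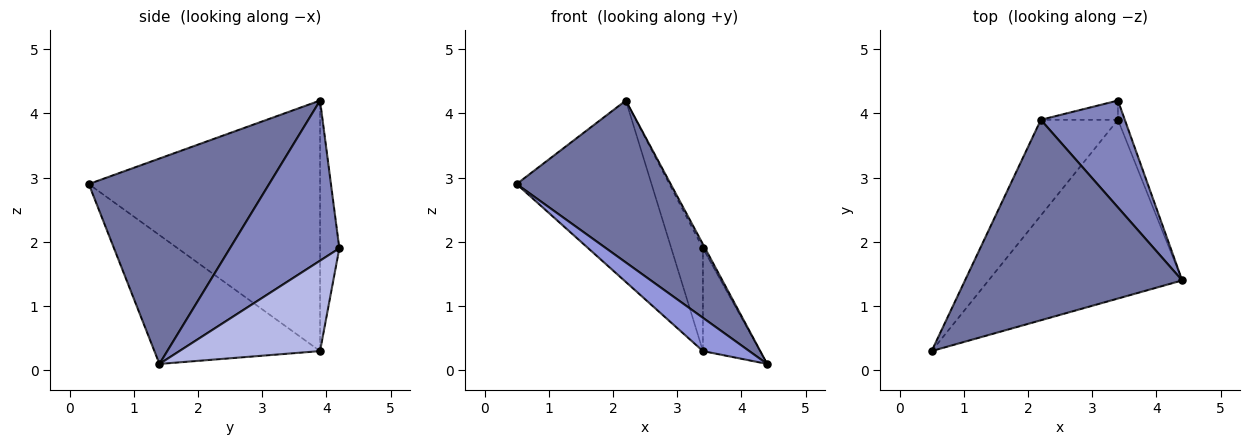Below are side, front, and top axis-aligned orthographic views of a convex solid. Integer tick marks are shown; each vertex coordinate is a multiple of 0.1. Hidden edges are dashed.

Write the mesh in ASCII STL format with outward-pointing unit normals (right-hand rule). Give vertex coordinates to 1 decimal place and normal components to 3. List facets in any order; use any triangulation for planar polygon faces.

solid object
 facet normal 0.593 -0.506 0.627
  outer loop
   vertex 2.2 3.9 4.2
   vertex 0.5 0.3 2.9
   vertex 4.4 1.4 0.1
  endloop
 endfacet
 facet normal 0.885 0.018 0.464
  outer loop
   vertex 3.4 4.2 1.9
   vertex 2.2 3.9 4.2
   vertex 4.4 1.4 0.1
  endloop
 endfacet
 facet normal -0.547 -0.153 -0.823
  outer loop
   vertex 3.4 3.9 0.3
   vertex 4.4 1.4 0.1
   vertex 0.5 0.3 2.9
  endloop
 endfacet
 facet normal 0.924 0.375 -0.070
  outer loop
   vertex 3.4 3.9 0.3
   vertex 3.4 4.2 1.9
   vertex 4.4 1.4 0.1
  endloop
 endfacet
 facet normal -0.835 0.487 -0.257
  outer loop
   vertex 3.4 3.9 0.3
   vertex 0.5 0.3 2.9
   vertex 2.2 3.9 4.2
  endloop
 endfacet
 facet normal -0.514 0.843 -0.158
  outer loop
   vertex 3.4 3.9 0.3
   vertex 2.2 3.9 4.2
   vertex 3.4 4.2 1.9
  endloop
 endfacet
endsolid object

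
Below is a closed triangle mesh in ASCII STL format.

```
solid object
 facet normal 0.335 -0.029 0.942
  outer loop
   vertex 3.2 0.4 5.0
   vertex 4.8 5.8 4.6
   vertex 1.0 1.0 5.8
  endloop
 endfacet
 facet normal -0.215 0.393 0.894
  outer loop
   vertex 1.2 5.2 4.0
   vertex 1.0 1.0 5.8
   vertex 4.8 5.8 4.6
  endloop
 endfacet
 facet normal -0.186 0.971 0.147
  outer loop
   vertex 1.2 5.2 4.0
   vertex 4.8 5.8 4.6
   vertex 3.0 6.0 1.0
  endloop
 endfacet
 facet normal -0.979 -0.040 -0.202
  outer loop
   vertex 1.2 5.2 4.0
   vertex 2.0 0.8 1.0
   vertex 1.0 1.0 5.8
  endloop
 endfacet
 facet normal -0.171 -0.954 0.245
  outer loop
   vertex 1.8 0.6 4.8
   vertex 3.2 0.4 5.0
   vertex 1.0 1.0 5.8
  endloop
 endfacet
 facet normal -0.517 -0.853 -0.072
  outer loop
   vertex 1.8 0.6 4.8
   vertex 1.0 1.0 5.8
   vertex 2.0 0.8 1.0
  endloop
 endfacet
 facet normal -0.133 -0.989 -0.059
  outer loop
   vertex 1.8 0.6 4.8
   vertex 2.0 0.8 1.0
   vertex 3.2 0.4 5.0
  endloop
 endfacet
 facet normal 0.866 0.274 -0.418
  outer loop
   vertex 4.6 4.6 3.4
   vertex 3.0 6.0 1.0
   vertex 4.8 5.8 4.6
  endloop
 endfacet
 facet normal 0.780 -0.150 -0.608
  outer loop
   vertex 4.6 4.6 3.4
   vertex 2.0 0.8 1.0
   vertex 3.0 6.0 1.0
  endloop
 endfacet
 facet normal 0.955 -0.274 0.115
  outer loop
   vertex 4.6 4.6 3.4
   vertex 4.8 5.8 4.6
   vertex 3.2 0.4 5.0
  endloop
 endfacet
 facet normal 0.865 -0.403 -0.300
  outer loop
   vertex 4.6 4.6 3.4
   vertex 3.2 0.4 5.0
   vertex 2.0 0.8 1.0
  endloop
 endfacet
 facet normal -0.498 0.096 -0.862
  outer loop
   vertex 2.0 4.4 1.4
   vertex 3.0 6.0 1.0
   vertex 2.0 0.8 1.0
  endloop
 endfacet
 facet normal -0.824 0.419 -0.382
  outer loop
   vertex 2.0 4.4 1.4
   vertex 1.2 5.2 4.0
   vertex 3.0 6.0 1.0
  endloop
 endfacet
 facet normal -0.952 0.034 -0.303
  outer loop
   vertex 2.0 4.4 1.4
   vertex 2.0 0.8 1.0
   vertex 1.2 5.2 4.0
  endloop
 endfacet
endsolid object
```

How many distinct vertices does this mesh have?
9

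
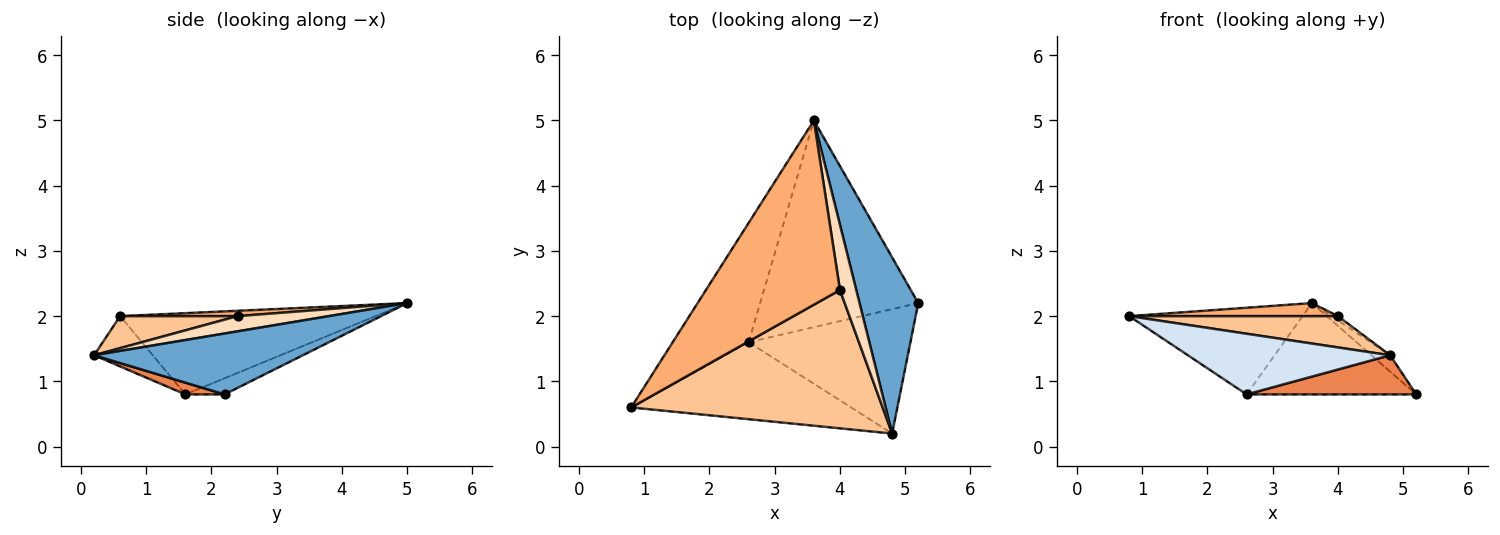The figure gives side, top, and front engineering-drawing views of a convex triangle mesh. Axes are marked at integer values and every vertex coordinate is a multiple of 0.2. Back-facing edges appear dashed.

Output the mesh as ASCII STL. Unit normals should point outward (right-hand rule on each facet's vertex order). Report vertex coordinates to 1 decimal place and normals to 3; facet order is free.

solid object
 facet normal 0.718 0.064 0.693
  outer loop
   vertex 4.8 0.2 1.4
   vertex 5.2 2.2 0.8
   vertex 3.6 5.0 2.2
  endloop
 endfacet
 facet normal -0.655 0.444 -0.612
  outer loop
   vertex 2.6 1.6 0.8
   vertex 0.8 0.6 2.0
   vertex 3.6 5.0 2.2
  endloop
 endfacet
 facet normal -0.093 0.402 -0.911
  outer loop
   vertex 2.6 1.6 0.8
   vertex 3.6 5.0 2.2
   vertex 5.2 2.2 0.8
  endloop
 endfacet
 facet normal -0.177 -0.609 -0.773
  outer loop
   vertex 2.6 1.6 0.8
   vertex 4.8 0.2 1.4
   vertex 0.8 0.6 2.0
  endloop
 endfacet
 facet normal 0.069 -0.299 -0.952
  outer loop
   vertex 2.6 1.6 0.8
   vertex 5.2 2.2 0.8
   vertex 4.8 0.2 1.4
  endloop
 endfacet
 facet normal 0.040 -0.071 0.997
  outer loop
   vertex 4.0 2.4 2.0
   vertex 3.6 5.0 2.2
   vertex 0.8 0.6 2.0
  endloop
 endfacet
 facet normal 0.123 -0.219 0.968
  outer loop
   vertex 4.0 2.4 2.0
   vertex 0.8 0.6 2.0
   vertex 4.8 0.2 1.4
  endloop
 endfacet
 facet normal 0.682 0.049 0.730
  outer loop
   vertex 4.0 2.4 2.0
   vertex 4.8 0.2 1.4
   vertex 3.6 5.0 2.2
  endloop
 endfacet
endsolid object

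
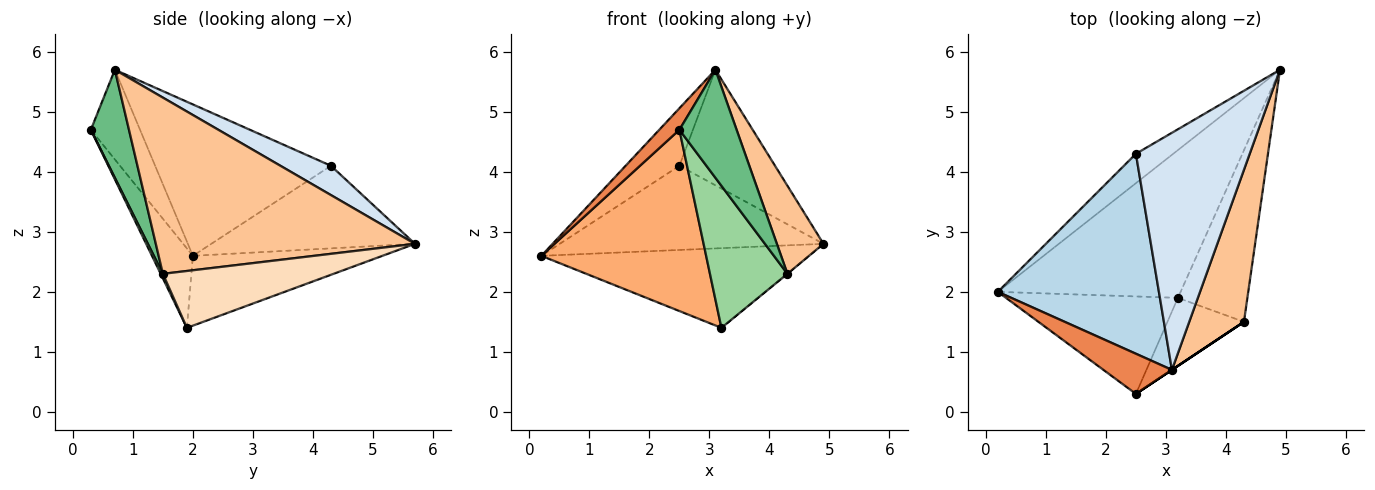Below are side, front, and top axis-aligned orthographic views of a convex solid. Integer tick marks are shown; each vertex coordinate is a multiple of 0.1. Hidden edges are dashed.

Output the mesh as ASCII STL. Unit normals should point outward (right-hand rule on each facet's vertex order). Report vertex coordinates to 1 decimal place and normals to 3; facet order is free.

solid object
 facet normal -0.319 0.450 -0.834
  outer loop
   vertex 3.2 1.9 1.4
   vertex 0.2 2.0 2.6
   vertex 4.9 5.7 2.8
  endloop
 endfacet
 facet normal -0.589 0.763 -0.266
  outer loop
   vertex 2.5 4.3 4.1
   vertex 4.9 5.7 2.8
   vertex 0.2 2.0 2.6
  endloop
 endfacet
 facet normal -0.670 0.205 0.713
  outer loop
   vertex 2.5 4.3 4.1
   vertex 0.2 2.0 2.6
   vertex 3.1 0.7 5.7
  endloop
 endfacet
 facet normal 0.225 0.427 0.876
  outer loop
   vertex 2.5 4.3 4.1
   vertex 3.1 0.7 5.7
   vertex 4.9 5.7 2.8
  endloop
 endfacet
 facet normal -0.756 -0.309 0.577
  outer loop
   vertex 2.5 0.3 4.7
   vertex 3.1 0.7 5.7
   vertex 0.2 2.0 2.6
  endloop
 endfacet
 facet normal -0.214 -0.860 -0.463
  outer loop
   vertex 2.5 0.3 4.7
   vertex 0.2 2.0 2.6
   vertex 3.2 1.9 1.4
  endloop
 endfacet
 facet normal 0.941 -0.169 0.292
  outer loop
   vertex 4.3 1.5 2.3
   vertex 4.9 5.7 2.8
   vertex 3.1 0.7 5.7
  endloop
 endfacet
 facet normal 0.634 0.002 -0.774
  outer loop
   vertex 4.3 1.5 2.3
   vertex 3.2 1.9 1.4
   vertex 4.9 5.7 2.8
  endloop
 endfacet
 facet normal 0.555 -0.832 0.000
  outer loop
   vertex 4.3 1.5 2.3
   vertex 3.1 0.7 5.7
   vertex 2.5 0.3 4.7
  endloop
 endfacet
 facet normal 0.025 -0.902 -0.432
  outer loop
   vertex 4.3 1.5 2.3
   vertex 2.5 0.3 4.7
   vertex 3.2 1.9 1.4
  endloop
 endfacet
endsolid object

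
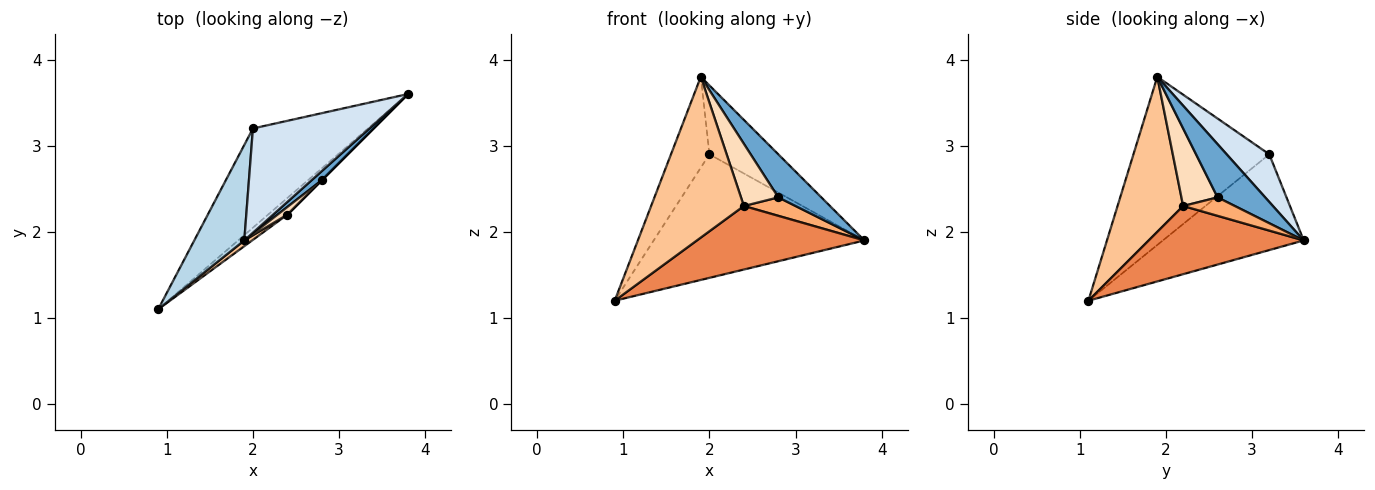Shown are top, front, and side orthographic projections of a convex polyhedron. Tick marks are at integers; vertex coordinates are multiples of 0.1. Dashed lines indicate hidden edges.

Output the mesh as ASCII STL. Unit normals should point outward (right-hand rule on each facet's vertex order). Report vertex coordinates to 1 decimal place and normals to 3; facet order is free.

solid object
 facet normal 0.734 -0.664 0.140
  outer loop
   vertex 2.8 2.6 2.4
   vertex 3.8 3.6 1.9
   vertex 1.9 1.9 3.8
  endloop
 endfacet
 facet normal -0.462 0.692 -0.555
  outer loop
   vertex 2.0 3.2 2.9
   vertex 3.8 3.6 1.9
   vertex 0.9 1.1 1.2
  endloop
 endfacet
 facet normal -0.925 0.262 0.275
  outer loop
   vertex 2.0 3.2 2.9
   vertex 0.9 1.1 1.2
   vertex 1.9 1.9 3.8
  endloop
 endfacet
 facet normal 0.323 0.522 0.790
  outer loop
   vertex 2.0 3.2 2.9
   vertex 1.9 1.9 3.8
   vertex 3.8 3.6 1.9
  endloop
 endfacet
 facet normal 0.667 -0.721 -0.189
  outer loop
   vertex 2.4 2.2 2.3
   vertex 0.9 1.1 1.2
   vertex 3.8 3.6 1.9
  endloop
 endfacet
 facet normal 0.707 -0.707 0.000
  outer loop
   vertex 2.4 2.2 2.3
   vertex 3.8 3.6 1.9
   vertex 2.8 2.6 2.4
  endloop
 endfacet
 facet normal 0.577 -0.816 0.029
  outer loop
   vertex 2.4 2.2 2.3
   vertex 1.9 1.9 3.8
   vertex 0.9 1.1 1.2
  endloop
 endfacet
 facet normal 0.693 -0.715 0.088
  outer loop
   vertex 2.4 2.2 2.3
   vertex 2.8 2.6 2.4
   vertex 1.9 1.9 3.8
  endloop
 endfacet
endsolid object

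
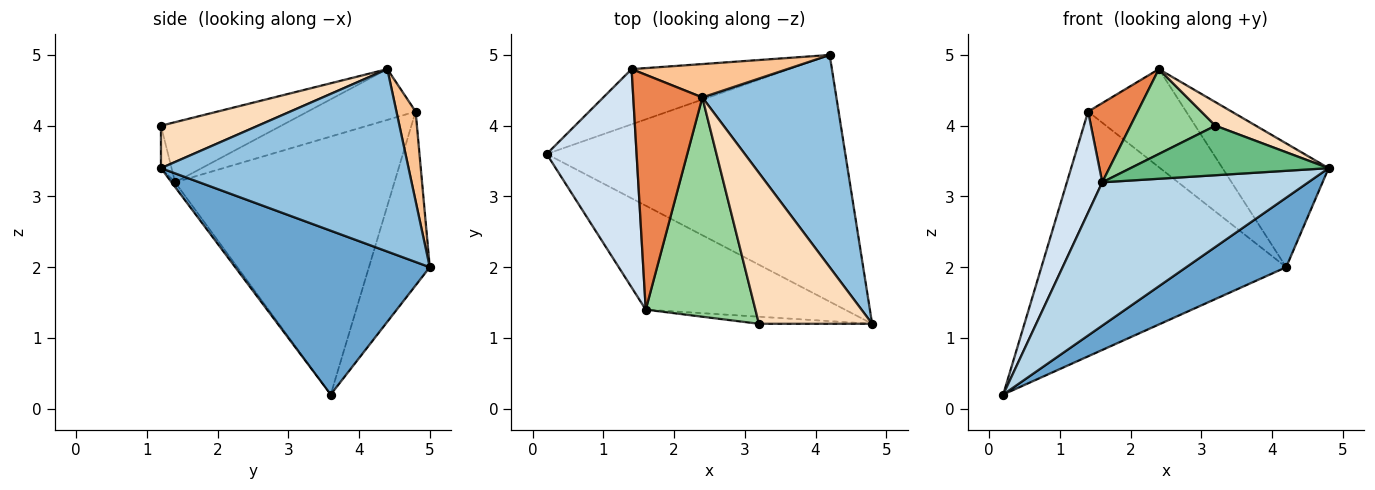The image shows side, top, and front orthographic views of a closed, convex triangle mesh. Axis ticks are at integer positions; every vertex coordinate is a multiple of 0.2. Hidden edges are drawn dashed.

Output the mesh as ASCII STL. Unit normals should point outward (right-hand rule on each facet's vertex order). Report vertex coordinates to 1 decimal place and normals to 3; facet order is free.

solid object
 facet normal 0.467 -0.240 -0.851
  outer loop
   vertex 4.2 5.0 2.0
   vertex 4.8 1.2 3.4
   vertex 0.2 3.6 0.2
  endloop
 endfacet
 facet normal 0.762 0.326 0.560
  outer loop
   vertex 2.4 4.4 4.8
   vertex 4.8 1.2 3.4
   vertex 4.2 5.0 2.0
  endloop
 endfacet
 facet normal -0.014 -0.809 -0.587
  outer loop
   vertex 1.6 1.4 3.2
   vertex 0.2 3.6 0.2
   vertex 4.8 1.2 3.4
  endloop
 endfacet
 facet normal -0.934 -0.151 0.325
  outer loop
   vertex 1.4 4.8 4.2
   vertex 0.2 3.6 0.2
   vertex 1.6 1.4 3.2
  endloop
 endfacet
 facet normal -0.571 -0.262 0.778
  outer loop
   vertex 1.4 4.8 4.2
   vertex 1.6 1.4 3.2
   vertex 2.4 4.4 4.8
  endloop
 endfacet
 facet normal -0.236 0.948 -0.214
  outer loop
   vertex 1.4 4.8 4.2
   vertex 4.2 5.0 2.0
   vertex 0.2 3.6 0.2
  endloop
 endfacet
 facet normal 0.182 0.931 0.317
  outer loop
   vertex 1.4 4.8 4.2
   vertex 2.4 4.4 4.8
   vertex 4.2 5.0 2.0
  endloop
 endfacet
 facet normal 0.347 -0.145 0.926
  outer loop
   vertex 3.2 1.2 4.0
   vertex 4.8 1.2 3.4
   vertex 2.4 4.4 4.8
  endloop
 endfacet
 facet normal -0.053 -0.989 -0.141
  outer loop
   vertex 3.2 1.2 4.0
   vertex 1.6 1.4 3.2
   vertex 4.8 1.2 3.4
  endloop
 endfacet
 facet normal -0.455 -0.321 0.830
  outer loop
   vertex 3.2 1.2 4.0
   vertex 2.4 4.4 4.8
   vertex 1.6 1.4 3.2
  endloop
 endfacet
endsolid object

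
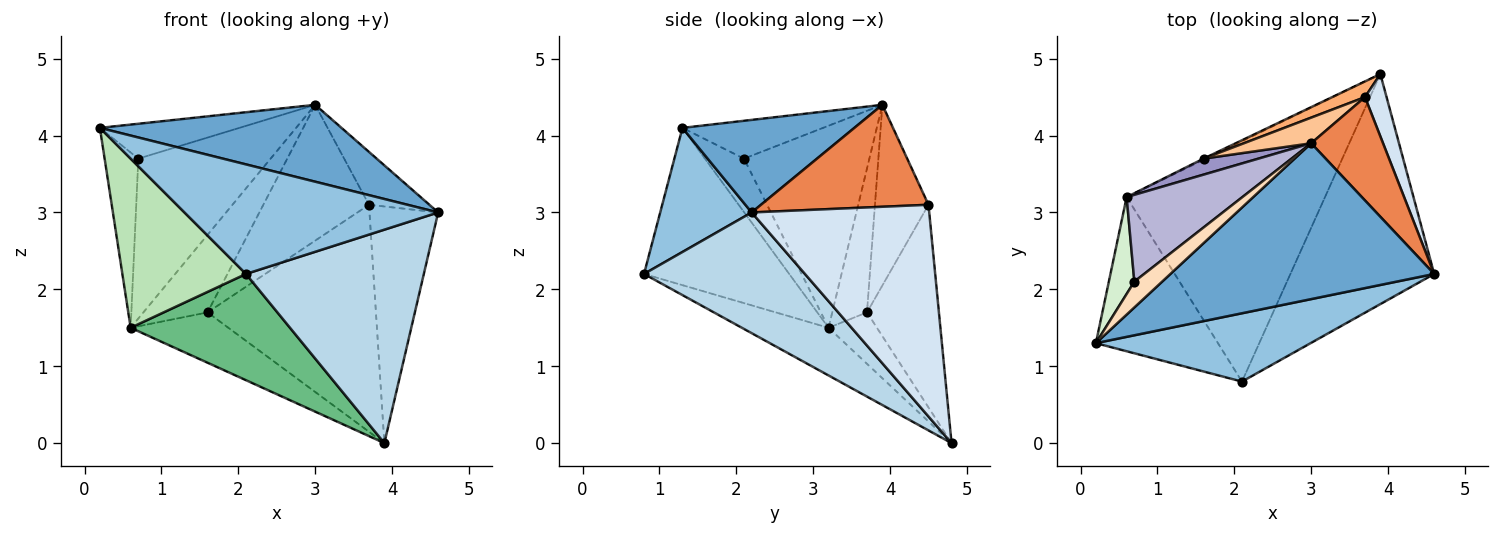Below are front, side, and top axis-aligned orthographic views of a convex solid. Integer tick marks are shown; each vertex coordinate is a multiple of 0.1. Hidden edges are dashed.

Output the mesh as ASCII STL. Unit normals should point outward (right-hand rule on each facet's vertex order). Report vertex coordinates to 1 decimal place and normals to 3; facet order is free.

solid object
 facet normal 0.300 -0.422 0.855
  outer loop
   vertex 3.0 3.9 4.4
   vertex 0.2 1.3 4.1
   vertex 4.6 2.2 3.0
  endloop
 endfacet
 facet normal 0.292 -0.811 0.506
  outer loop
   vertex 2.1 0.8 2.2
   vertex 4.6 2.2 3.0
   vertex 0.2 1.3 4.1
  endloop
 endfacet
 facet normal 0.524 -0.579 -0.624
  outer loop
   vertex 2.1 0.8 2.2
   vertex 3.9 4.8 0.0
   vertex 4.6 2.2 3.0
  endloop
 endfacet
 facet normal 0.928 0.359 0.095
  outer loop
   vertex 3.7 4.5 3.1
   vertex 4.6 2.2 3.0
   vertex 3.9 4.8 0.0
  endloop
 endfacet
 facet normal 0.784 0.283 0.553
  outer loop
   vertex 3.7 4.5 3.1
   vertex 3.0 3.9 4.4
   vertex 4.6 2.2 3.0
  endloop
 endfacet
 facet normal -0.392 0.918 0.064
  outer loop
   vertex 3.7 4.5 3.1
   vertex 3.9 4.8 0.0
   vertex 1.6 3.7 1.7
  endloop
 endfacet
 facet normal -0.446 0.880 0.166
  outer loop
   vertex 3.7 4.5 3.1
   vertex 1.6 3.7 1.7
   vertex 3.0 3.9 4.4
  endloop
 endfacet
 facet normal -0.629 0.625 0.462
  outer loop
   vertex 0.7 2.1 3.7
   vertex 0.2 1.3 4.1
   vertex 3.0 3.9 4.4
  endloop
 endfacet
 facet normal -0.215 -0.395 -0.893
  outer loop
   vertex 0.6 3.2 1.5
   vertex 3.9 4.8 0.0
   vertex 2.1 0.8 2.2
  endloop
 endfacet
 facet normal -0.444 0.896 -0.021
  outer loop
   vertex 0.6 3.2 1.5
   vertex 1.6 3.7 1.7
   vertex 3.9 4.8 0.0
  endloop
 endfacet
 facet normal -0.656 -0.558 -0.509
  outer loop
   vertex 0.6 3.2 1.5
   vertex 2.1 0.8 2.2
   vertex 0.2 1.3 4.1
  endloop
 endfacet
 facet normal -0.712 0.615 0.340
  outer loop
   vertex 0.6 3.2 1.5
   vertex 0.2 1.3 4.1
   vertex 0.7 2.1 3.7
  endloop
 endfacet
 facet normal -0.468 0.865 0.179
  outer loop
   vertex 0.6 3.2 1.5
   vertex 3.0 3.9 4.4
   vertex 1.6 3.7 1.7
  endloop
 endfacet
 facet normal -0.640 0.675 0.367
  outer loop
   vertex 0.6 3.2 1.5
   vertex 0.7 2.1 3.7
   vertex 3.0 3.9 4.4
  endloop
 endfacet
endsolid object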